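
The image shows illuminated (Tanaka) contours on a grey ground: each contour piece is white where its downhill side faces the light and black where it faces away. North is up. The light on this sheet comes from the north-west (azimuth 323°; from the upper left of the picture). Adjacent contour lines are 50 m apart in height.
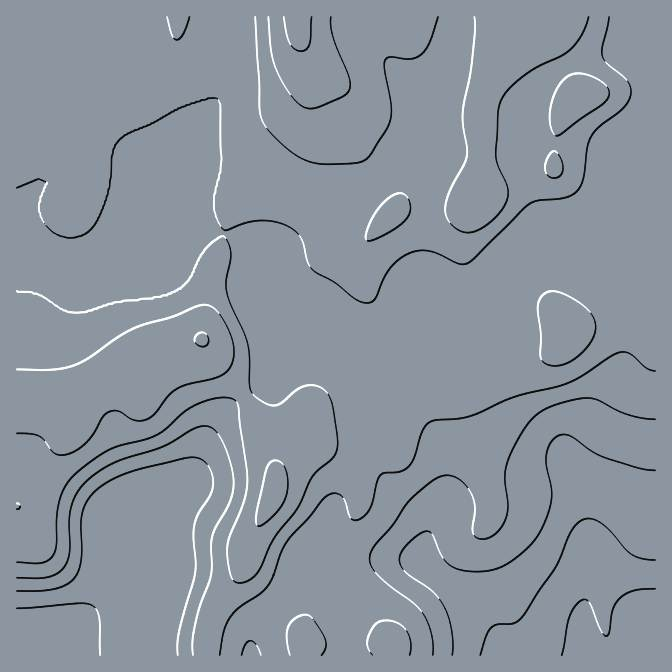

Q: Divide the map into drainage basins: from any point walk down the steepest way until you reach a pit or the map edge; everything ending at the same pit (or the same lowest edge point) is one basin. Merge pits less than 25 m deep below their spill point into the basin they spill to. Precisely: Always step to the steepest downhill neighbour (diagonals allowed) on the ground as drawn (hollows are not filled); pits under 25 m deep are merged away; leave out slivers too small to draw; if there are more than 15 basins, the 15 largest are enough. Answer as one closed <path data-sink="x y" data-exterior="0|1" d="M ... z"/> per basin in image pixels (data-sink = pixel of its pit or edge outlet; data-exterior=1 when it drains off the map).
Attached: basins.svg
<path data-sink="655 655" data-exterior="1" d="M655 16l-638 0-1 489 17-33 38-42 0-12-10-25 1-2 15-3 20-9 50-30 55-10 9 16 22 25 15 22 21 43 5 13 1 11 3-1 3-8 26-27 15 16 15 10 14 14 7 12 1 20-16 33-7 20-2 10 2 30-19 10-11 14-3 8 1 26 351 0z"/><path data-sink="17 655" data-exterior="1" d="M202 339l-55 10-50 30-36 13 10 26 0 12-38 42-17 35 1 149 189-1 0-15 7-26 31-49 9-30 20-37 3-15 0-13-7-25-21-43-15-22-22-25z"/><path data-sink="250 655" data-exterior="1" d="M307 433l-29 32-5 33-20 37-9 30-31 49-7 26 1 16 95 0 1-26 3-8 11-14 19-10-2-4 2-36 7-20 15-28 1-18-8-19-14-14-15-10z"/>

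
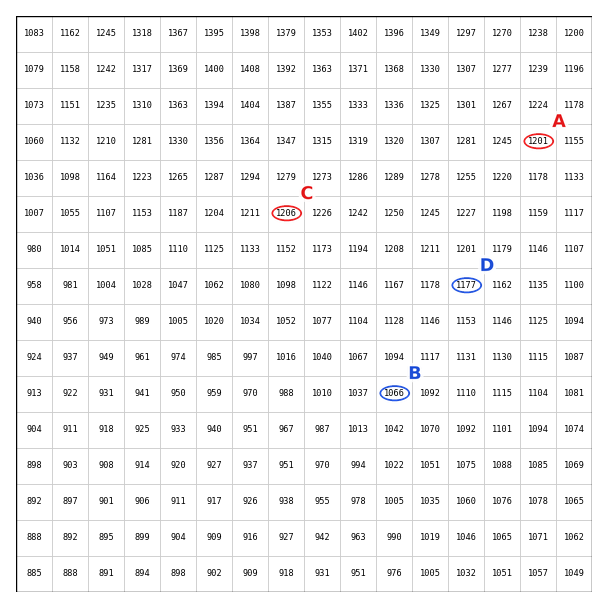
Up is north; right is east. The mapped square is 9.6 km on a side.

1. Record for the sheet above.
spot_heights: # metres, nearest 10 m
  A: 1200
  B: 1070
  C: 1210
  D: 1180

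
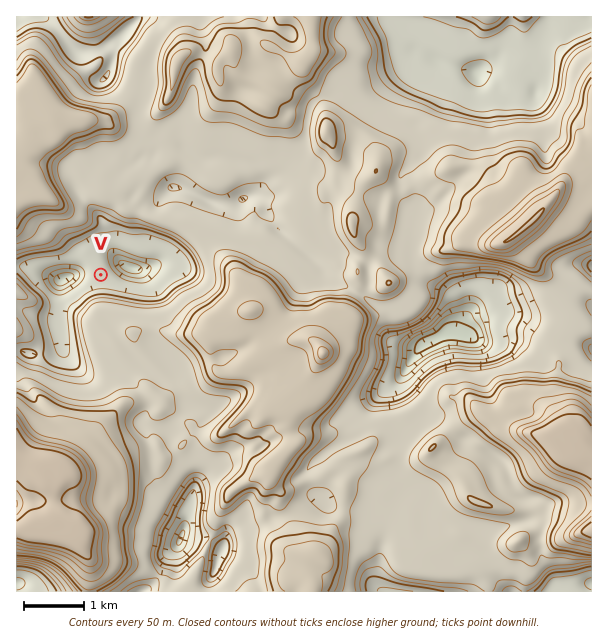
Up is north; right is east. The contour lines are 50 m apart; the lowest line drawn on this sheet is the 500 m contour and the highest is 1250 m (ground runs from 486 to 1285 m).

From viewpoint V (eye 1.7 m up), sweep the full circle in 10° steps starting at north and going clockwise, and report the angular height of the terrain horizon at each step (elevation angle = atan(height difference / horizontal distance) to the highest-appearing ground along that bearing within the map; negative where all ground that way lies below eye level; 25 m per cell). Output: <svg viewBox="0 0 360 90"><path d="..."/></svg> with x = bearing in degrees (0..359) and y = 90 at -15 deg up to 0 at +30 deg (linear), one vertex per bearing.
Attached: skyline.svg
<svg viewBox="0 0 360 90"><path d="M0 42l10 0 10-1 10 1 10 0 10 2 10 1 10 2 10 0 10-7 10 0 10-3 10 0 10 1 10-6 10-5 10-4 10-2 10-1 10 2 10 7 10 11 10 9 10 1 10-3 10-1 10-1 10 9 10 2 10-12 10-7 10-2 10-3 10-1 10 7 10 4"/></svg>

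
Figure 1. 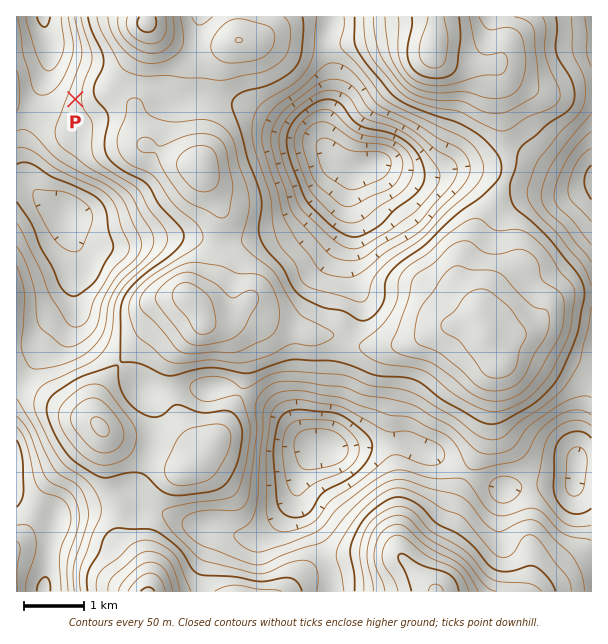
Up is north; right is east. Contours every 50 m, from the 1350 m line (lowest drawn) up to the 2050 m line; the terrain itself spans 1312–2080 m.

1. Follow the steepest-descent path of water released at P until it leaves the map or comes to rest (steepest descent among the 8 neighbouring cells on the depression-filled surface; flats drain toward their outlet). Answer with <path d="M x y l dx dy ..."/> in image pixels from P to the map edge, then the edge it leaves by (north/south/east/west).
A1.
<path d="M75 99l-7 0-18-18 0-40-3-6-3-18"/>
exit: north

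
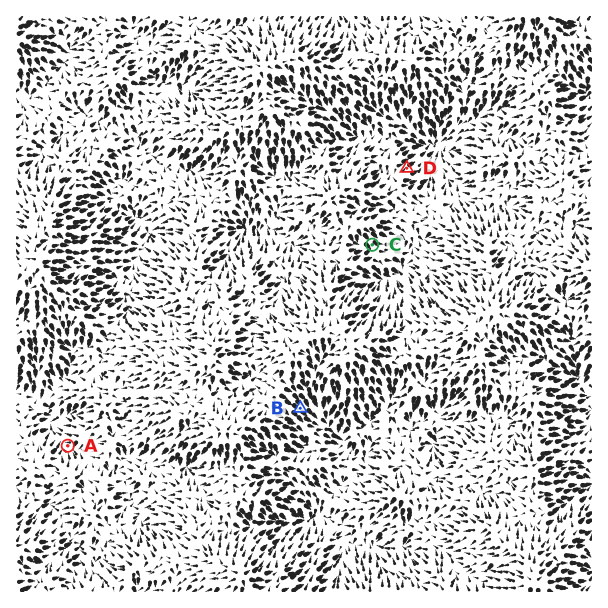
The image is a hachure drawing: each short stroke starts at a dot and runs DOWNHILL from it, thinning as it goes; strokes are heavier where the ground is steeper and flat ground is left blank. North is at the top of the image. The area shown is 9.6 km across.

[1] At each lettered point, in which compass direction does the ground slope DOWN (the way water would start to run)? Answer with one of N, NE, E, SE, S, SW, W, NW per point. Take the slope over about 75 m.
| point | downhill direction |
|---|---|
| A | W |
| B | SE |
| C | SE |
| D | NE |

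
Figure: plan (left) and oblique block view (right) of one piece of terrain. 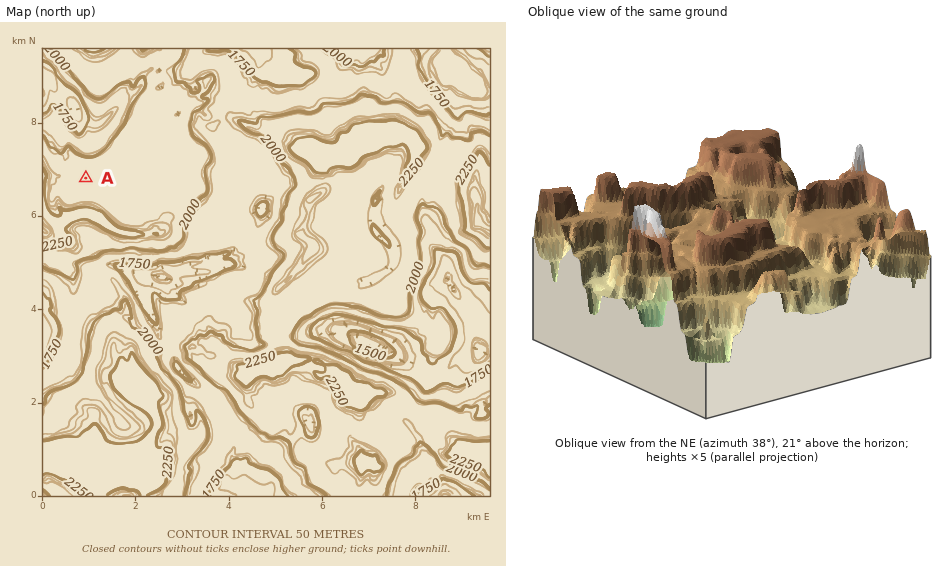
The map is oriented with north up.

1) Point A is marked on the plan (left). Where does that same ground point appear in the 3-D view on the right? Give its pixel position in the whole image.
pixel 859 212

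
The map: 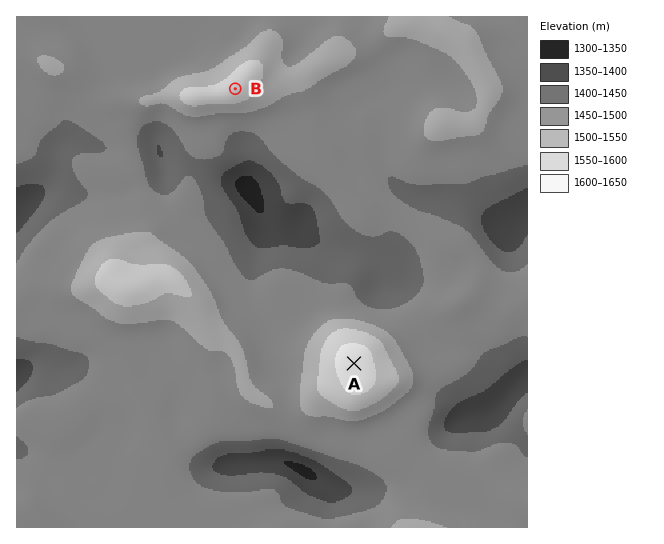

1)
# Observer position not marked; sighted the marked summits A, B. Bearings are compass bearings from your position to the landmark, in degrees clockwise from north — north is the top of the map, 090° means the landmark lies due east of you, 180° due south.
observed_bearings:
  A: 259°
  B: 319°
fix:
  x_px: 457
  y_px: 343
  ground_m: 1460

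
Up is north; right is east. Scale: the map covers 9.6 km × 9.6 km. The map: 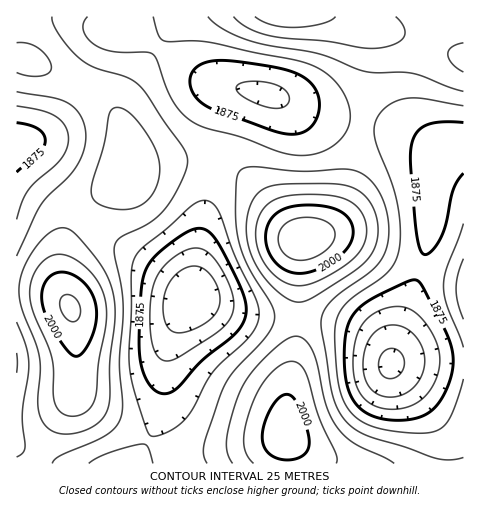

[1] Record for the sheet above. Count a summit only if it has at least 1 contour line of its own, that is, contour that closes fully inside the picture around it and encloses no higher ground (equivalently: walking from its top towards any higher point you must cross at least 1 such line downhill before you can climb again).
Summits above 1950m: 4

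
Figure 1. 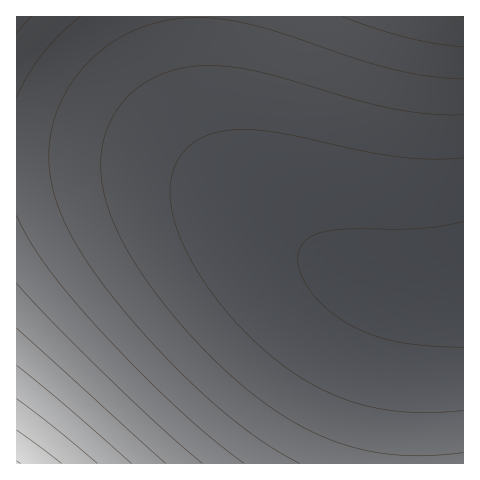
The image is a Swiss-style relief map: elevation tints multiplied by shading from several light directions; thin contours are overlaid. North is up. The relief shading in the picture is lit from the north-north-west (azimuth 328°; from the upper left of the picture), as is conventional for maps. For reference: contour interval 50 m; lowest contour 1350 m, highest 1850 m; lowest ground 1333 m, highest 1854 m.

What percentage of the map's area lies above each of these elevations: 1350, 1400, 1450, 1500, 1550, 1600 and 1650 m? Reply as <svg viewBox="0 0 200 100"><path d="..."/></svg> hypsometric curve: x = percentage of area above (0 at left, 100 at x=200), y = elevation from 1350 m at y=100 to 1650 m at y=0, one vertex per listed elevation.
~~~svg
<svg viewBox="0 0 200 100"><path d="M184 100l-48-17-43-16-38-17-26-17-13-16-6-17"/></svg>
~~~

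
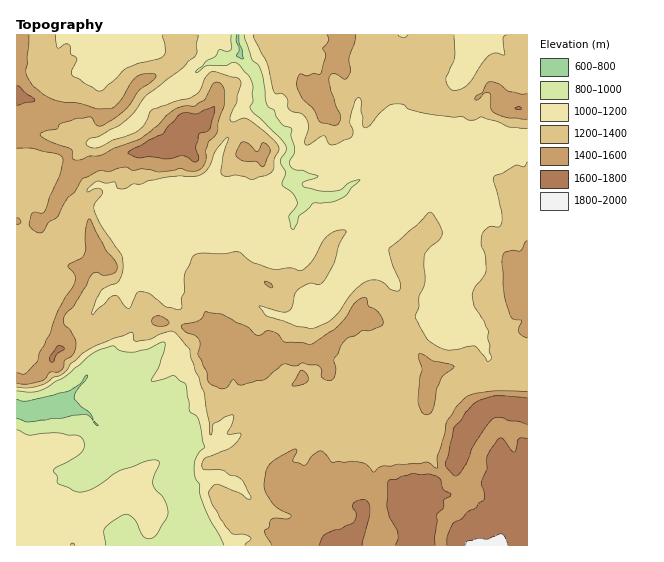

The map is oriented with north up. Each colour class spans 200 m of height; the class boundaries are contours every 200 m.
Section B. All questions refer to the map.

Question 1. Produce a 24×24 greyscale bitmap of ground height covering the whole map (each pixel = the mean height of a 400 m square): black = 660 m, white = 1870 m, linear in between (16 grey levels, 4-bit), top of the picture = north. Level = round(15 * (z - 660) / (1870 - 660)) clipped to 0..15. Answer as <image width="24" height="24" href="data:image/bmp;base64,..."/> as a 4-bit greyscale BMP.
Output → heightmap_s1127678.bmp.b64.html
<image width="24" height="24" href="data:image/bmp;base64,Qk2WAQAAAAAAAHYAAAAoAAAAGAAAABgAAAABAAQAAAAAACABAAATCwAAEwsAABAAAAAAAAAAAAAAABEREQAiIiIAMzMzAERERABVVVUAZmZmAHd3dwCIiIgAmZmZAKqqqgC7u7sAzMzMAN3d3QDu7u4A////AGZ1REREeKvMu9zO7WZmVFRHiJq7zNy83GVFVURHeKqrvNy7zGVERERWeZmqmru7zGVUM0RGiZmZiIjLzDMzMzNGeJmIiIi9uxETRDNYeJiIiImczHUiNERpmZmYiIp4iJtzI0WKq5mYiImYiHqnVlabuqmpiIdmeXiXh5iamHZ5qXZmiXiXd3aId4ZnmHZnineZhlaHiYd2dndmioialVV3dlZ2Z3ZmipiJZVVVVVVmZndmiJmIVVVVVVRVVWdmaJmXZlVVZUREVWZmeJmpmZiGd1RVVVZmZ5mYm8y3mVZlVlVVVamId63JdkaHZmZmZ7qpmHm6ZGiod3eIm7h3eXVpdHqoiIh4mJd2Z4dVRYiZd4h3d5d2Zmd1N3iad3h2dw=="/>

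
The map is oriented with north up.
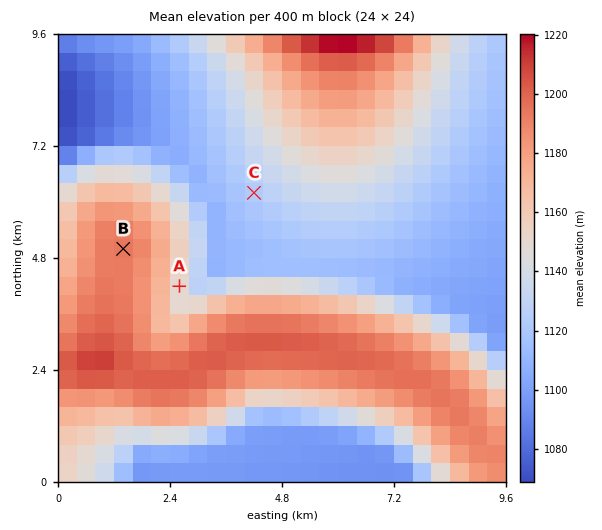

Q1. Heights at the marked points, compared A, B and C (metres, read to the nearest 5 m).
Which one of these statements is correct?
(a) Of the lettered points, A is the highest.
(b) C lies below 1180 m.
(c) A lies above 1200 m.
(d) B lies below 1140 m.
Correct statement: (b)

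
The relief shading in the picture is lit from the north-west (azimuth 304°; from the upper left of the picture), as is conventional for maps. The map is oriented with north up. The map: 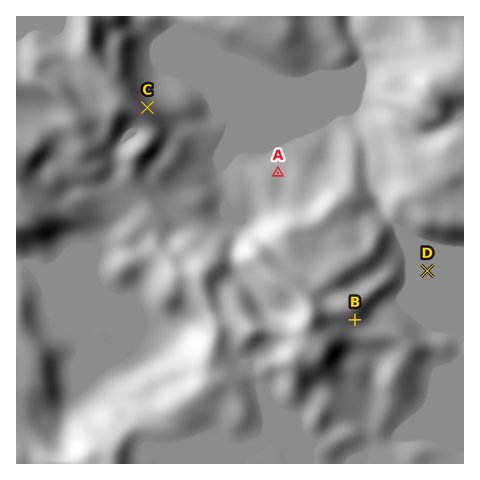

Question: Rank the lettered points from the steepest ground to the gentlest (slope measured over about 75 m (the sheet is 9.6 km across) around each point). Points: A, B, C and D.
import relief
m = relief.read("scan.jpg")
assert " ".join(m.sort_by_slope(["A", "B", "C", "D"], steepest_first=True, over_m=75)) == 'C B A D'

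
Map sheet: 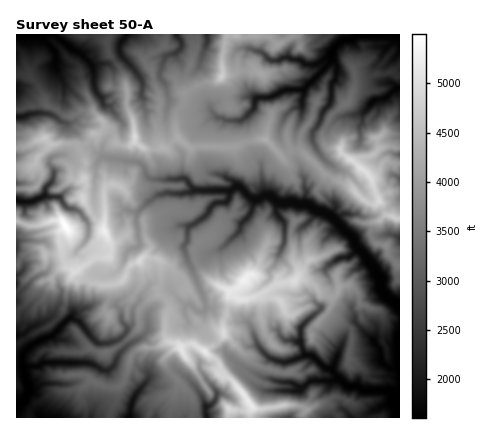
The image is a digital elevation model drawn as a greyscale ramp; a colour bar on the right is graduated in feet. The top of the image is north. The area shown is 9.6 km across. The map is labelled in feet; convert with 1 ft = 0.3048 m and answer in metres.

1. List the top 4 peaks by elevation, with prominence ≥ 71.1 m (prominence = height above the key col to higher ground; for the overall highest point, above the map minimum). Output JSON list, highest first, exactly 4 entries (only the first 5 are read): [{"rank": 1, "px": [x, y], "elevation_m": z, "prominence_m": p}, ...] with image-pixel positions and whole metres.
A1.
[{"rank": 1, "px": [66, 226], "elevation_m": 1676, "prominence_m": 1186}, {"rank": 2, "px": [244, 280], "elevation_m": 1608, "prominence_m": 330}, {"rank": 3, "px": [104, 232], "elevation_m": 1599, "prominence_m": 162}, {"rank": 4, "px": [248, 402], "elevation_m": 1576, "prominence_m": 224}]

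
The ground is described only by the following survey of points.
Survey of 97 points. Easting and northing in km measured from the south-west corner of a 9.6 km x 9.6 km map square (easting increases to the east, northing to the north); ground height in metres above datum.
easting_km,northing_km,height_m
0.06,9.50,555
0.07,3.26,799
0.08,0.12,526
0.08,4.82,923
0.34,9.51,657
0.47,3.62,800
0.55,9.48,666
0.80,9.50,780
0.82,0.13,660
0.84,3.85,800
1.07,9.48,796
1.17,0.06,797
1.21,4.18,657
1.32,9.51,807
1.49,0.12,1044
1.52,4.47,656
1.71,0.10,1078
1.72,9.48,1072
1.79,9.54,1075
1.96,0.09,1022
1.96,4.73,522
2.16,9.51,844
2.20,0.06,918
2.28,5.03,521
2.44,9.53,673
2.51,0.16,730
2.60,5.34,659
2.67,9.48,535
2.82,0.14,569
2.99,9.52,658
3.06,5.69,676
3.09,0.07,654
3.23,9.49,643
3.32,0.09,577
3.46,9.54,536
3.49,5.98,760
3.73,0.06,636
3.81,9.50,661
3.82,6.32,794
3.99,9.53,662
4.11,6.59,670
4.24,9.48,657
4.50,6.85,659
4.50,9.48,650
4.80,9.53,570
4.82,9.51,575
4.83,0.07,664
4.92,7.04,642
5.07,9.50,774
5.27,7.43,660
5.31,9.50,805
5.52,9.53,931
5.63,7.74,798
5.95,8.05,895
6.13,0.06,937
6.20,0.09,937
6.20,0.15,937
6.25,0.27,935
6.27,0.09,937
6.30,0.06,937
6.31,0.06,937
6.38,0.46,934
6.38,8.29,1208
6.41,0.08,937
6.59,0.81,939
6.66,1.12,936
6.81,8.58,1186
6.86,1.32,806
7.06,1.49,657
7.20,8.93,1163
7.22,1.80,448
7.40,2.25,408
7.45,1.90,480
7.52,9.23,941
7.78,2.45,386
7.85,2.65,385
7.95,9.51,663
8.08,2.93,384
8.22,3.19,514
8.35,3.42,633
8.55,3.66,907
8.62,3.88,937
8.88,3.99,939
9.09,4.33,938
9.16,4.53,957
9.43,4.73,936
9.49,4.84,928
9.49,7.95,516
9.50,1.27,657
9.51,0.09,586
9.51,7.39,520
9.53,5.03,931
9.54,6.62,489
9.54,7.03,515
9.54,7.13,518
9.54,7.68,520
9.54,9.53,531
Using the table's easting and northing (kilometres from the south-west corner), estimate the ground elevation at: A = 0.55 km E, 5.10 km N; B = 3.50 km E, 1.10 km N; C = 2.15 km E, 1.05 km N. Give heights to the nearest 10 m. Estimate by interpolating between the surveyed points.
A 800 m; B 510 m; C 800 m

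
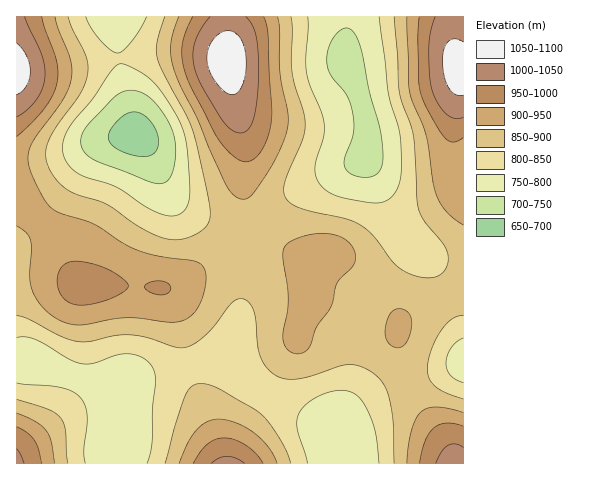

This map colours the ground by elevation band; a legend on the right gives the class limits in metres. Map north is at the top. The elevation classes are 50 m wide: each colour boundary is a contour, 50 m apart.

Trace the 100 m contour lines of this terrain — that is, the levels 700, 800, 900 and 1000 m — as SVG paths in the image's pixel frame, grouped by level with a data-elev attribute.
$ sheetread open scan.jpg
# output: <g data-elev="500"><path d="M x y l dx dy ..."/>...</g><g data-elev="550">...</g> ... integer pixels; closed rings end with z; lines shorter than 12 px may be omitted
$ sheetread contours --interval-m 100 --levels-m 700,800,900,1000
<g data-elev="700"><path d="M143 157l-11-2-12-4-7-5-4-6 0-7 4-7 9-9 8-5 8 0 7 4 7 8 6 10 0 10-2 7-5 4z"/></g><g data-elev="800"><path d="M85 463l-1-14 3-33-2-10-4-8-8-6-11-4-45-5"/><path d="M308 463l-11-35 0-8 2-7 6-8 10-7 13-6 13-2 8 1 7 4 6 5 5 8 8 24 4 31"/><path d="M463 383l-7-4-5-4-4-5-1-7 2-8 3-7 5-6 7-4"/><path d="M17 338l8-1 10 2 34 20 12 5 11 0 24-9 10-1 13 2 9 6 6 8 2 11-4 28 0 35-5 19"/><path d="M165 215l-18-7-31-21-38-13-9-8-5-11-1-12 6-16 24-29 18-27 8-7 6 1 13 6 16 12 19 26 11 23 4 27 2 29-1 13-3 8-6 5-7 2z"/><path d="M147 17l-15 24-8 9-6 3-7-3-10-9-10-13-5-11"/><path d="M379 17l9 75 12 42 1 33-1 15-5 11-9 8-10 2-27-4-15-4-11-7-7-10-1-14 8-26 1-12-2-13-12-26-3-14-1-13 2-31 0-12"/></g><g data-elev="900"><path d="M55 463l-4-22-5-10-11-10-18-8"/><path d="M277 463l-9-16-15-15-17-9-18-4-11 3-11 8-8 12-9 21"/><path d="M463 413l-14-4-12-2-9 1-7 4-5 7-5 12-4 32"/><path d="M296 354l8-2 5-5 8-20 14-21 6-23 14-15 4-5 0-8-2-8-6-6-9-5-15-3-16 2-17 7-6 7-1 10 5 41-5 39 4 10z"/><path d="M393 347l6 1 5-3 4-5 3-9 0-15-4-4-5-3-6 0-4 3-6 13 0 14 3 4z"/><path d="M17 226l9 6 5 9 0 9-1 28 4 16 12 17 17 11 10 3 9 0 31-6 17-1 37 4 11 0 7-2 7-5 9-14 4-13 1-11-2-8-4-6-8-3-38-5-22-7-38-24-40-14-7-7-8-13-10-23-1-8 1-8 7-14 28-40 6-12 2-10-2-18-12-28-3-12"/><path d="M179 17l-6 16-2 13 0 13 4 14 23 46 28 66 8 10 9 4 5-1 4-4 17-23 12-23 6-19 1-17-8-41 0-40-3-14"/><path d="M407 17l2 73 3 12 14 34 9 53 4 12 6 9 8 8 10 7"/></g><g data-elev="1000"><path d="M24 463l-7-14"/><path d="M245 463l-9-5-9-2-9 2-7 5"/><path d="M463 448l-7-4-8 1-6 7-6 11"/><path d="M17 117l10-7 9-10 6-11 3-12 0-10-3-12-17-38"/><path d="M210 17l-9 12-6 14-2 13 2 13 7 18 20 33 9 10 10 3 7-3 5-8 3-16 2-23 0-26-2-19-3-12-7-9"/><path d="M435 17l-4 14-2 15 0 28 3 16 6 13 8 11 8 4 9-1"/></g>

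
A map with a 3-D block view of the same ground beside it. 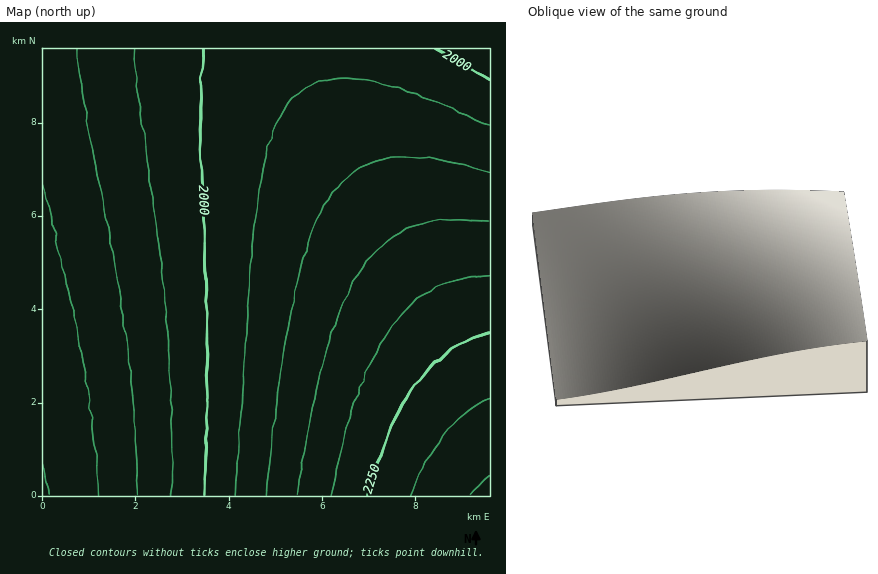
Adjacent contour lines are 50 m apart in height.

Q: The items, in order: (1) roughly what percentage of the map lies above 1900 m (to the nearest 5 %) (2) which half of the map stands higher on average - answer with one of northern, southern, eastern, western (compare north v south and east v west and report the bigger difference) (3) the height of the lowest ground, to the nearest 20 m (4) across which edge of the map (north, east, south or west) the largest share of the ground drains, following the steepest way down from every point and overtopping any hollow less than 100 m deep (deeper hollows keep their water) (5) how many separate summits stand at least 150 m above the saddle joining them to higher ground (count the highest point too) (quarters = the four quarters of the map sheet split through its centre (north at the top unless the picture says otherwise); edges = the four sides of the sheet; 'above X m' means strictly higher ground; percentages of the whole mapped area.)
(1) Roughly 85 % of the ground is higher than 1900 m.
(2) On average the eastern half of the map is the higher ground.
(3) The lowest ground is at about 1800 m.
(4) Drainage is mainly to the west: more ground falls towards that edge than towards any other.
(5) There is 1 summit with 150 m or more of prominence.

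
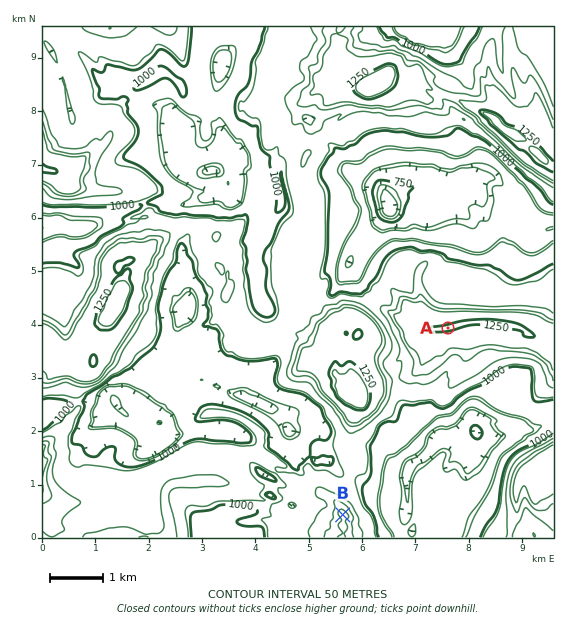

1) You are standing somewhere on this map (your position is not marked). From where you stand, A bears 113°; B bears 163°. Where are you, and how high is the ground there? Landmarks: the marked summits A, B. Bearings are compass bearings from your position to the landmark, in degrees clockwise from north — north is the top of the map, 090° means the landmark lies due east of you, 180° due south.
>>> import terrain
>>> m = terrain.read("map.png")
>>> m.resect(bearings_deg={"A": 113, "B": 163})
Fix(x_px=261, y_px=249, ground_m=990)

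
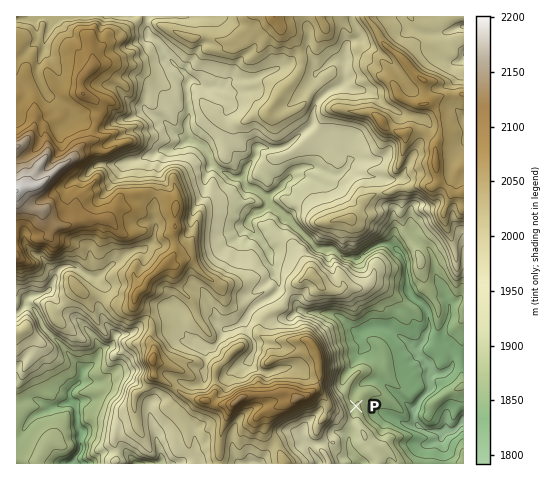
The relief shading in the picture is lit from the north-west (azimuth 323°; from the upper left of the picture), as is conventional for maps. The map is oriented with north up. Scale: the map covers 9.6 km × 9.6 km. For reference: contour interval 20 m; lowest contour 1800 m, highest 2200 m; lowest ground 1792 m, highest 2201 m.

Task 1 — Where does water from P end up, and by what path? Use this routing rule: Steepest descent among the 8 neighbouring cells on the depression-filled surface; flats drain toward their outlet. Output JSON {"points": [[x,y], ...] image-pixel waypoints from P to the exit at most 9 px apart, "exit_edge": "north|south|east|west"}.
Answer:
{"points": [[356, 406], [354, 397], [358, 388], [368, 381], [377, 379], [386, 386], [396, 393], [405, 403], [414, 411], [416, 420], [424, 430], [433, 431], [442, 430], [452, 430], [461, 424], [463, 424]], "exit_edge": "east"}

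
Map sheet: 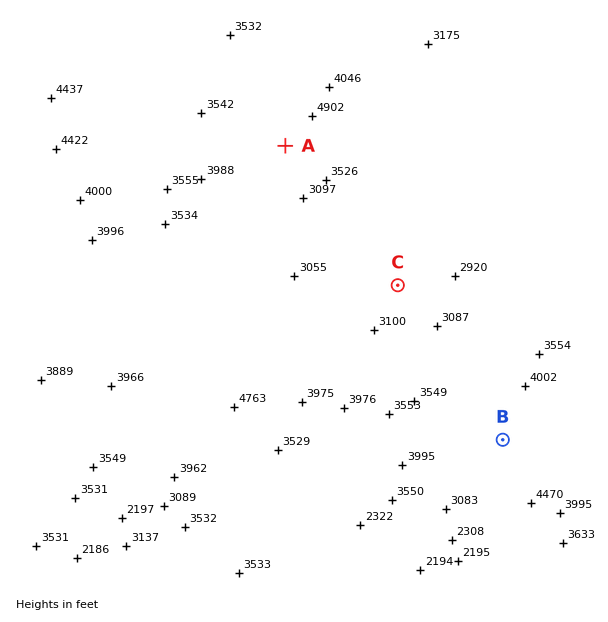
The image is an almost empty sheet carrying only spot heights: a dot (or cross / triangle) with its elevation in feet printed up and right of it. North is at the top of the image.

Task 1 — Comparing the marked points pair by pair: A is above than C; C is below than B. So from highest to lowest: A B C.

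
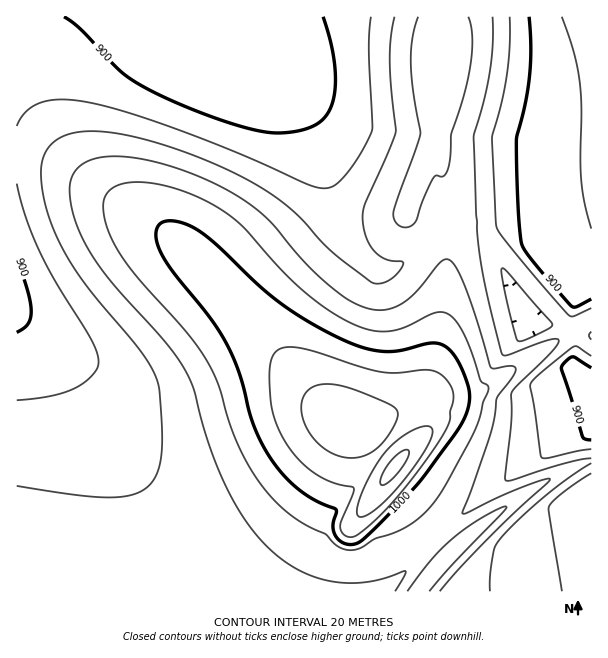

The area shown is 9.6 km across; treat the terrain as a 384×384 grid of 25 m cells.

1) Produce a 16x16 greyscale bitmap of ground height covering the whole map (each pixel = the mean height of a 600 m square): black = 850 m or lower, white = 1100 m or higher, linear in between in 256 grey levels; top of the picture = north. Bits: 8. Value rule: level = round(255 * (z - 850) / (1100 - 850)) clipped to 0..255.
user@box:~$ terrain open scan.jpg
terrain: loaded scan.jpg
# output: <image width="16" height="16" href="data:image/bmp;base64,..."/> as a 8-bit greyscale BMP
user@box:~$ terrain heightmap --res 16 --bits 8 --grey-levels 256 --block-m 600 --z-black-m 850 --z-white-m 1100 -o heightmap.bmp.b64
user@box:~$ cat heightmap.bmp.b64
<image width="16" height="16" href="data:image/bmp;base64,Qk02BQAAAAAAADYEAAAoAAAAEAAAABAAAAABAAgAAAAAAAABAAATCwAAEwsAAAABAAAAAAAAAAAAAAEBAQACAgIAAwMDAAQEBAAFBQUABgYGAAcHBwAICAgACQkJAAoKCgALCwsADAwMAA0NDQAODg4ADw8PABAQEAAREREAEhISABMTEwAUFBQAFRUVABYWFgAXFxcAGBgYABkZGQAaGhoAGxsbABwcHAAdHR0AHh4eAB8fHwAgICAAISEhACIiIgAjIyMAJCQkACUlJQAmJiYAJycnACgoKAApKSkAKioqACsrKwAsLCwALS0tAC4uLgAvLy8AMDAwADExMQAyMjIAMzMzADQ0NAA1NTUANjY2ADc3NwA4ODgAOTk5ADo6OgA7OzsAPDw8AD09PQA+Pj4APz8/AEBAQABBQUEAQkJCAENDQwBEREQARUVFAEZGRgBHR0cASEhIAElJSQBKSkoAS0tLAExMTABNTU0ATk5OAE9PTwBQUFAAUVFRAFJSUgBTU1MAVFRUAFVVVQBWVlYAV1dXAFhYWABZWVkAWlpaAFtbWwBcXFwAXV1dAF5eXgBfX18AYGBgAGFhYQBiYmIAY2NjAGRkZABlZWUAZmZmAGdnZwBoaGgAaWlpAGpqagBra2sAbGxsAG1tbQBubm4Ab29vAHBwcABxcXEAcnJyAHNzcwB0dHQAdXV1AHZ2dgB3d3cAeHh4AHl5eQB6enoAe3t7AHx8fAB9fX0Afn5+AH9/fwCAgIAAgYGBAIKCggCDg4MAhISEAIWFhQCGhoYAh4eHAIiIiACJiYkAioqKAIuLiwCMjIwAjY2NAI6OjgCPj48AkJCQAJGRkQCSkpIAk5OTAJSUlACVlZUAlpaWAJeXlwCYmJgAmZmZAJqamgCbm5sAnJycAJ2dnQCenp4An5+fAKCgoAChoaEAoqKiAKOjowCkpKQApaWlAKampgCnp6cAqKioAKmpqQCqqqoAq6urAKysrACtra0Arq6uAK+vrwCwsLAAsbGxALKysgCzs7MAtLS0ALW1tQC2trYAt7e3ALi4uAC5ubkAurq6ALu7uwC8vLwAvb29AL6+vgC/v78AwMDAAMHBwQDCwsIAw8PDAMTExADFxcUAxsbGAMfHxwDIyMgAycnJAMrKygDLy8sAzMzMAM3NzQDOzs4Az8/PANDQ0ADR0dEA0tLSANPT0wDU1NQA1dXVANbW1gDX19cA2NjYANnZ2QDa2toA29vbANzc3ADd3d0A3t7eAN/f3wDg4OAA4eHhAOLi4gDj4+MA5OTkAOXl5QDm5uYA5+fnAOjo6ADp6ekA6urqAOvr6wDs7OwA7e3tAO7u7gDv7+8A8PDwAPHx8QDy8vIA8/PzAPT09AD19fUA9vb2APf39wD4+PgA+fn5APr6+gD7+/sA/Pz8AP39/QD+/v4A////AGtpaGdnZ2pucnNzhmlZT0BlY2JiY2dueIWcgnuEY00/Xl1dXWFpeIqbu6yHdHVeP1dXV1lhb4agtb7QonxgV1VPUFFXYneUssfKxLyPZUc3RkhNVWZ/nbfFwry4m25FMTxCS1txi6OwsKWgo41nWj41Q1ZthZmjoZKBfol8U0VOOFBqgpafm4x2ZGN0bk1GKENhfJGcmox2YFphamZNLiJPbYWTlIp3YlNZbm1jQiohVm59gHlrWUpET2hxY0ApIFNgZF9URzw3OUNec2Q/KSBHS0c/Ni4rLDE/XXRrRywgPjw2LyglJSgvP2B2cE4vIDg1MColIyUqMUBedXFRLh0="/>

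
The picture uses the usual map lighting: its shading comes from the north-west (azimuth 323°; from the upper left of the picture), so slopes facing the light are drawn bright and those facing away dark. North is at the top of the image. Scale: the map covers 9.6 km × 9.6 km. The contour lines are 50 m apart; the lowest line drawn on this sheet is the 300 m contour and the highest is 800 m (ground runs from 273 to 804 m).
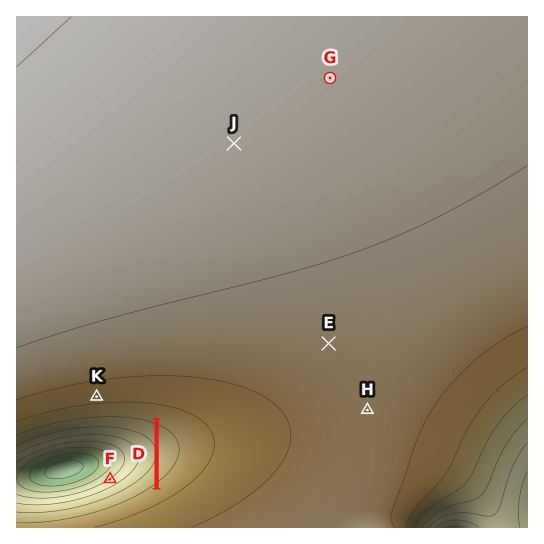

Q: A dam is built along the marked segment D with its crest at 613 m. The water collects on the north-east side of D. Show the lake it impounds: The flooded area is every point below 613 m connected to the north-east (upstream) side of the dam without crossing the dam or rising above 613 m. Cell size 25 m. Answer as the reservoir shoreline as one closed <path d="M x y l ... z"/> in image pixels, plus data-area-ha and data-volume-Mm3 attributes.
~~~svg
<path d="M161 420l-2 1 0 66 21-20 7-14 0-10-3-6-10-10-13-7z" data-area-ha="45" data-volume-Mm3="9.18"/>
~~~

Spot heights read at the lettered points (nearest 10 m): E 730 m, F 450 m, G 770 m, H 720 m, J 770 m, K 670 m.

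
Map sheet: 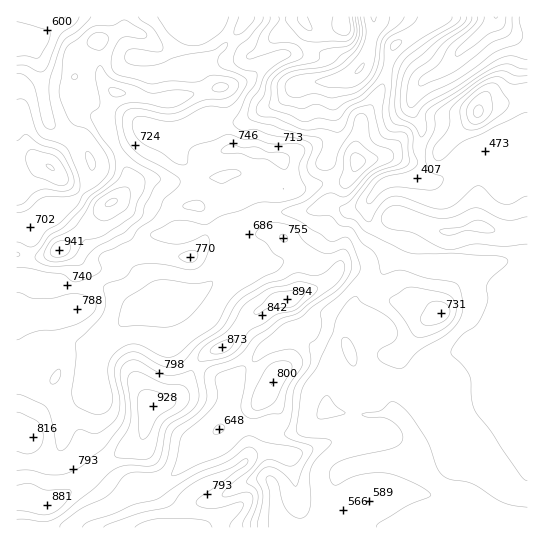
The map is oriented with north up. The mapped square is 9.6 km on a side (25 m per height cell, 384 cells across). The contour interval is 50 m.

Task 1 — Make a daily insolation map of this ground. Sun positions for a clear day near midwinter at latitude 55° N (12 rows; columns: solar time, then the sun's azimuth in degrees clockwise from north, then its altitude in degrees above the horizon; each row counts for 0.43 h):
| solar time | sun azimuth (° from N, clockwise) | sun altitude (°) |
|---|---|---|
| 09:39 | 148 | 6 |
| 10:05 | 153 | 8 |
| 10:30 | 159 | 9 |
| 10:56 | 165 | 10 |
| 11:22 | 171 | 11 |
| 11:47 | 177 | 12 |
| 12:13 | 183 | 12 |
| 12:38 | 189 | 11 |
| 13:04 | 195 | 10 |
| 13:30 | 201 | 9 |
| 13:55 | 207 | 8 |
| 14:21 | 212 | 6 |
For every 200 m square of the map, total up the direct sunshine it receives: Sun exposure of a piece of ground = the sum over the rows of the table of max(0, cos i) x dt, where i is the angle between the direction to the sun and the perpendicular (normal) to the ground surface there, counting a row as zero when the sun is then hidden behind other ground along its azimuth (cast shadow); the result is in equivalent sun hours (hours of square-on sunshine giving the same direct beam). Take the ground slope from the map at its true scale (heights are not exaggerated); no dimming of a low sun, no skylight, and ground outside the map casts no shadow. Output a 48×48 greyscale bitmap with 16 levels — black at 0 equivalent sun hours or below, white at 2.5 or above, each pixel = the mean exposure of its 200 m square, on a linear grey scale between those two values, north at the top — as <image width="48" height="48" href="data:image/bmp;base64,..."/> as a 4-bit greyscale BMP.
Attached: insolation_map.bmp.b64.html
<image width="48" height="48" href="data:image/bmp;base64,Qk32BAAAAAAAAHYAAAAoAAAAMAAAADAAAAABAAQAAAAAAIAEAAATCwAAEwsAABAAAAAAAAAAAAAAABEREQAiIiIAMzMzAERERABVVVUAZmZmAHd3dwCIiIgAmZmZAKqqqgC7u7sAzMzMAN3d3QDu7u4A////AJvLlSEBERERIkZ3ZVZ2VVVmZVVVVVVVVdy923IAAAABAAJqlmiXZUV4h2VVVVVVZmU0i7liAAATVBADdmd1VURWZ2ZlVVVmZiIRJqqGMQABSKUAFFZVRUMiNEVVVVZmVQAAAUiYd2MAAUq1NYhlVUQzM0RVZmZlVBEQERSc3/xQAAFtzNyXZVVURVVVZmVVRHdTIzJK7sljAAACe6maqHZlVVVVZVVURHd1MzETZ4dkIAAAEhATaYh3ZlVVVVVERVVUMyERJXd3UxAAAAAAAkVVVVVlVUREVVQ0QyERJXm8p1MzRGUQESI0RFVlVURFVTIkQhESRWvv64Z63ZdURERVVVZlVVVVVREkQyIkZVaJqpdljJZlRVZmVWZmVVVVVSJGZERGZCETRVVUNpdmVWZ2ZnZVVVVVVURWdURnUgAAJEVUI4qoZWd2d3ZERVVVVUQ0ZURVIAAAJoh1IjjLhndmiHVEREVVVVQzRVQxAAAAKv/HIAFXh3ZXd3dlRERFVXZTNFQgAAAAA53rUQAUd2VERGmXZUREVXiHZ3UxAAAAAAFqpyAlh1RDM1rMlmVVVXiJqpdSEAEREAAY3bdmdkNERXnO2XZVVVZWialjIiIiIQAWrO/XVmVWiZZqynZlVURERXdlVUQzMhASSO/9mHeKqWQzRlVlVUMyEQJGZlVEMyEAAkWf/qdmVDMQA1VVVTMzRURph2VVQzIQAAACfdpjIiAAA1VVVVaJibqZmHeIl0MxAAAAA6qGMhAAEld3Zrzv+3VVabzN6mRDEAABETVVQRESIjRXdmR9+5iIeJhlV2VEQyIiEAIjMhESIiIjVQABJZ3blRAAA2VVZogxEAIhESNomYiZmAAQAmnNt1QyE1VDVkIhEQEQN5qoiKuoeFMQAWirzcqImXdjEAABEQABi5cxATMQAccxACirqHiauprKYhEhAAARIRAAAAAAAbllMAFHeIZjMzR5vO7bdZhBAAAAAAAREmrP9wAAOImWITMiRniJvM2jAAAAEiMzM0i9pBAAI1ZUREQzREQxJGvqQAATM0RERGiWIREAEAABR3Zmd3ZCADjv/8dpZERERFUgESMzAAASWJqqqGWIQ0RGmnRplkRFVCAAAjWVAAEzISRTIQA1ZCAAAkM0eGVFVSAAE1mkESMzIAAAAAAAEhARADQRSLp2VTEAN5lEQ0VmUyAAAAAAABJDAAEzNt/ahjICV3Q1eL3cp2dAAAAAAAIjIABEVpzcuTMkZDNq7/3e7dylAAAAAAADUQAAEiJWeTNGUzWJljIke+7KgQAAAAABZRAAAAAzNTM1REYwAAAAASRYlQAAAAAANkEAAAABAAATVVQQAAAAEQAATLZVVBAAJnQgAAAAAAASV2MgABESRBAABu/8uXIAOJhiAAAAAAAiNoh0NFUxACVEICRVeMohWsuFEAAAACIiEUd5q5QQAAOJcgBL3v9yI4zJYgAAAXdjAAAUdCEiEAFaqDSZeLhSAAW9uDAAA4iEEAABEAI0QyM2mHd0NFQyIAJYqUEAFA=="/>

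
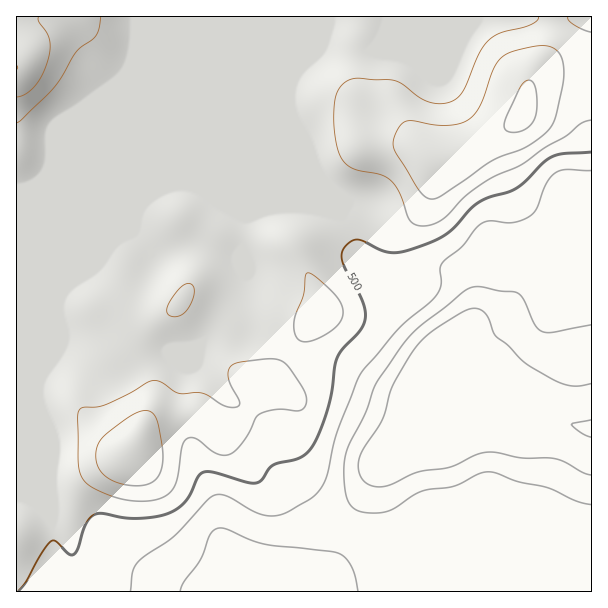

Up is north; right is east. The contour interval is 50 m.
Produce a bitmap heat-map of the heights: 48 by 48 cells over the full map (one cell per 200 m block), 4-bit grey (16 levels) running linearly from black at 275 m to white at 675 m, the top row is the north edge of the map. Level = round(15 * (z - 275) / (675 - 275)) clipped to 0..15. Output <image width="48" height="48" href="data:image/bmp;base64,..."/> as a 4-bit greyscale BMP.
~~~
<image width="48" height="48" href="data:image/bmp;base64,Qk32BAAAAAAAAHYAAAAoAAAAMAAAADAAAAABAAQAAAAAAIAEAAATCwAAEwsAABAAAAAAAAAAAAAAABEREQAiIiIAMzMzAERERABVVVUAZmZmAHd3dwCIiIgAmZmZAKqqqgC7u7sAzMzMAN3d3QDu7u4A////AIiIiIh3ZlVEREREREREVVVVZmZVVVVVVZiIiIh3ZmVUREREREREVVVVZmZlVVVVVZmIiIh3ZmVVRERERERFVVVVZmZmZVVVVZmIiIiHd2ZVRERFVVVVVVVVVmZmZVVVVZmYmIiId3ZlVFVVVVVVVVVWVVZmZVVVVZmZmYiIiHdlVVVmZmZVVVVWZlZmZVVVVZmJmYiZmYh2VWZ3ZmZVVVVWZmZmZmZVVZiJmZmqqqmHZnd3d2ZVRERVVVZmZmVVVYiJmqu8y7qYd4iId3ZlQzNEVVVmVVVURIiJmrzd3LqYiJmIiHdkMiIzRERVVUREM4iJm83d3cqZmZmYiIdkMhIiIzNERDMzMoiJm83e7cuqqqmZmYhlMhEREiIzMyMyIoiJm83e7cuqu7qZmZh1QyERERIiIiIiEYiJq7zd3cu7vLqpmZh2UyIREREREREREYiJqrvM3Mu7u7qqqql2VDIREREREREREYiZqqq7zLu7uqu7qqmHZTIRERERERERIoiZqqqqu7qqqqu7u6mHZUIREREREREiIoiZmqqqqqqqqru7uqmHZUMhERIhESIzM4iJmZqqqqmZqru7qqmIdlQhESIiIiMzM4iImZmqqpmZqqqqqqmYd2UyESIiIzNEQ4iImZmqqpmZqqqqqqqYh3ZDISIjM0RERIiImZmqqqqpmZmqqrqpiHdUMiIjM0RVRIiImZmaqqqqmZmqqru6mIdlQyIjNEVVVYiImZmZqqqqmZmaqru6mIh3ZUMzRFVmVYiImZmZmqqqmZmZqruqmIiHdlRERFVmZYiIiZmZmaqqmZmZqqqpiIiHdmVVVVZmZYiIiJmZmZqqmZmZqqqZiIiHd2ZWVVZmVYiIiImZmZmZmZmZqqmYiIiHd2ZmZVZmVYiIiIiZmZmZmZmaqqmYiImIh3ZmZmZmVYiIiIiImZmZmZmaqpmYiZmZmIdmZmZmVYiIiIiImZmZmZmZmZmZmZmqqpd2ZmZmVYiIiIiIiZmZmYiJmZiImZqru6h3d3ZmVYiIiIiIiZmZiIiIiIiImZq8zLqYiHdmVYiIiIiIiImYiIiIiIiJmZq83cupmIdmVZmIiIiIiIiIiIiIiIiZqqvN3dy6qZh2ZpmYiIiIiIiIiIiIiImau7zN3u3cu6mHd6mYiIiIiIiIiIiIiImrvMzd3u7dzLqYiKmYiIiIiIiIiIiIiJmrzMzd3d3e3dy6mamYiIiIiIiIiIiIiJmru8zN3d3e7u3LqqqZiIiIiIiIiIiIiZqru7zMzMzd7u7curqpmIiIiIiIiIiIiZqru7u7u7vN7u7cu8yqmZiIiIiIiIiIiZqru7u6qqvN3u7cy926qZmIiIiIiIiIiZmqqqqqmaq83u7czO3LqZmYiIiIiIiIiJmaqqqpmZq83e7czO3LqqmYiIiIiIiIiImZqZmZmZqrzd3cy93MuqqZiIiIiIiIiIiZmZmZmZqrvMzMu93Mu6qZiIiIiIiIiIiZmpmZmZmqq7u7uszMy7qZiIiIiIiIiIiZmpmZmZmaqqq6qg=="/>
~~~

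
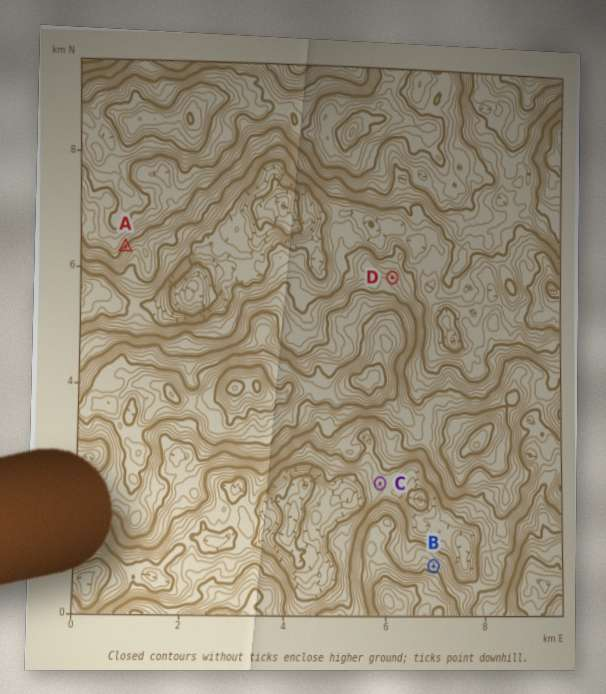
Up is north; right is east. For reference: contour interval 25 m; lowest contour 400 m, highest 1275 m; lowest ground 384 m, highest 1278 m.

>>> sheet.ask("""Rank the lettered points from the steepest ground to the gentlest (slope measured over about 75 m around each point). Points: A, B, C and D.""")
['A', 'B', 'D', 'C']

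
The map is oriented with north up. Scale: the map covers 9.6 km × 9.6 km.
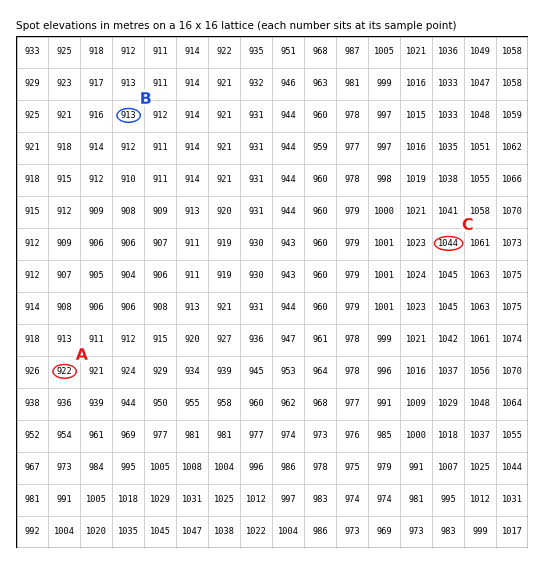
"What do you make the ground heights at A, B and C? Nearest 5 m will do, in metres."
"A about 920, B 915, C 1045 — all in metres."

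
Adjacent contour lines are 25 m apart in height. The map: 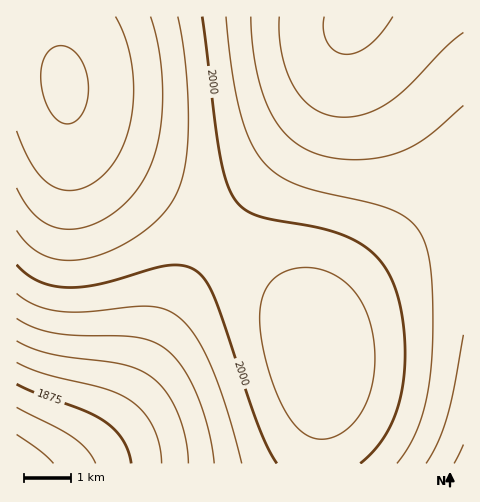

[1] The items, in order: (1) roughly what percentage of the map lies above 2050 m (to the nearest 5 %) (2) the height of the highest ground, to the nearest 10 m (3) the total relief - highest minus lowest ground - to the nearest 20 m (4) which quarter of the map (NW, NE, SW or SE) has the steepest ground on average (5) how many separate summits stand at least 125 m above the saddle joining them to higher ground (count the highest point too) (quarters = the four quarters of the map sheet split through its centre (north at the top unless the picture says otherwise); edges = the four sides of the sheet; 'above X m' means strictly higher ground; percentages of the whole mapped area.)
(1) Ground above 2050 m makes up about 15 % of the sheet.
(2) The highest ground is at about 2100 m.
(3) The total relief is about 300 m.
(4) The steepest ground, on average, is in the south-west quarter.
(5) There is 1 summit with 125 m or more of prominence.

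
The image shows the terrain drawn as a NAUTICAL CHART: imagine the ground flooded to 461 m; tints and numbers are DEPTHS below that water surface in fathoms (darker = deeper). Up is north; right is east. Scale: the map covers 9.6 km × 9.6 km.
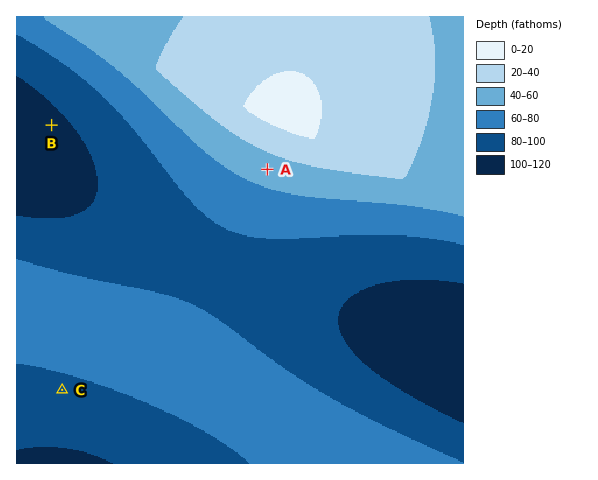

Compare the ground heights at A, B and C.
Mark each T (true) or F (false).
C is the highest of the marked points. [F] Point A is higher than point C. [T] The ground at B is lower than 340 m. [T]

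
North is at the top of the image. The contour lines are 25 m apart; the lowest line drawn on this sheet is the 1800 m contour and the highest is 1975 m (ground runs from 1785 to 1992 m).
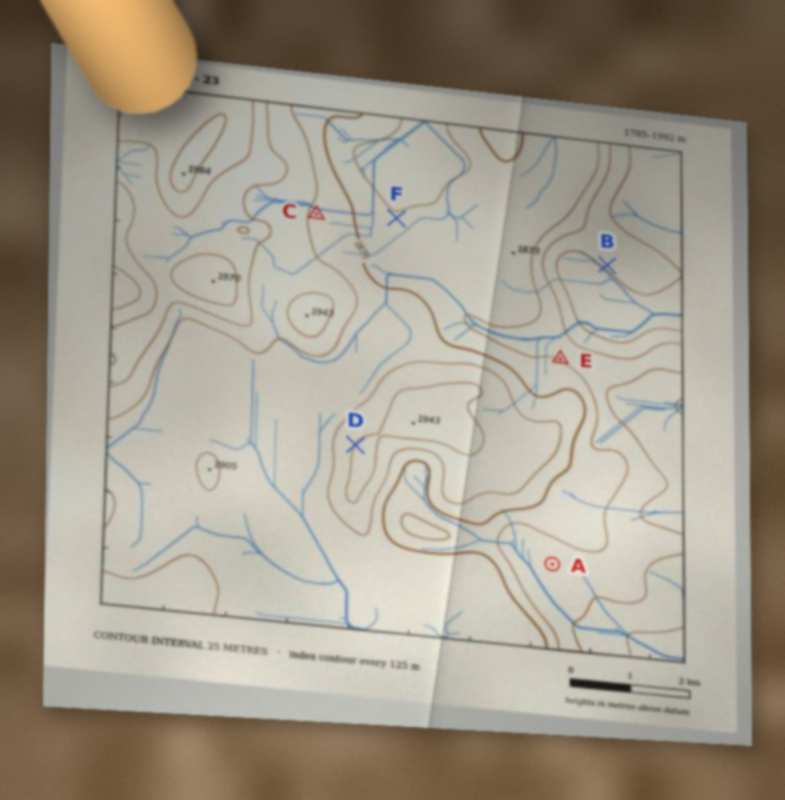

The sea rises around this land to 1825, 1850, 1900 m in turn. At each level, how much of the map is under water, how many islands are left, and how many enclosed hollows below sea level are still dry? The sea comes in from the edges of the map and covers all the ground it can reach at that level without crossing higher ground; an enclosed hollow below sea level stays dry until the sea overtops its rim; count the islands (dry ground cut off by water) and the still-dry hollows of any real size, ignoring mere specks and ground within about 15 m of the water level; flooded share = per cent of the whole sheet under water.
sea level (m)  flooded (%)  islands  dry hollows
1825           13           0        0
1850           24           0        0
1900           72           1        0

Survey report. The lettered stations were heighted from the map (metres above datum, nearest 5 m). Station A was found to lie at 1840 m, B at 1805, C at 1895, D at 1925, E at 1850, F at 1850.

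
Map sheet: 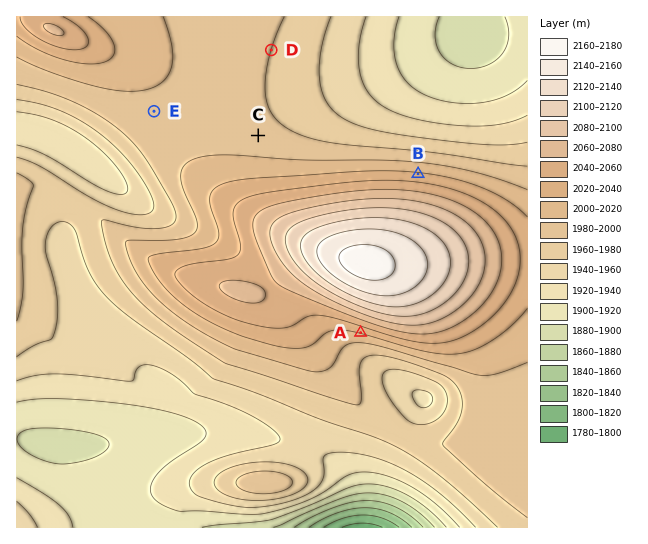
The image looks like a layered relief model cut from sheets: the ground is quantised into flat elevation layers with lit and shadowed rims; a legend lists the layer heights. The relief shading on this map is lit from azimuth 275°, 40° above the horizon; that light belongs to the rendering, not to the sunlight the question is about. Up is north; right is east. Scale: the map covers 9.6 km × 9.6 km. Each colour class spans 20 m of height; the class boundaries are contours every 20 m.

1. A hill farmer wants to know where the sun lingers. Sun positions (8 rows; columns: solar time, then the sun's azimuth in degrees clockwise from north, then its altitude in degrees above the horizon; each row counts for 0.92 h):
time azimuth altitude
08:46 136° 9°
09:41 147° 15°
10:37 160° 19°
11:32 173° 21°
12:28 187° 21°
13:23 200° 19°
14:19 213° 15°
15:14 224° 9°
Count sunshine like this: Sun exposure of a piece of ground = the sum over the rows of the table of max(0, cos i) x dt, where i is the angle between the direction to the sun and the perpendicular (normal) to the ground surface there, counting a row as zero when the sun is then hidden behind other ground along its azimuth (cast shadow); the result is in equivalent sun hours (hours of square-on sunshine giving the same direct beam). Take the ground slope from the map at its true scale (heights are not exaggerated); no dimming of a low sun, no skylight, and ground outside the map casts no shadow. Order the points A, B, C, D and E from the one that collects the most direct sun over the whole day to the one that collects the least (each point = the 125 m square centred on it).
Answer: A > E ≈ D ≈ C > B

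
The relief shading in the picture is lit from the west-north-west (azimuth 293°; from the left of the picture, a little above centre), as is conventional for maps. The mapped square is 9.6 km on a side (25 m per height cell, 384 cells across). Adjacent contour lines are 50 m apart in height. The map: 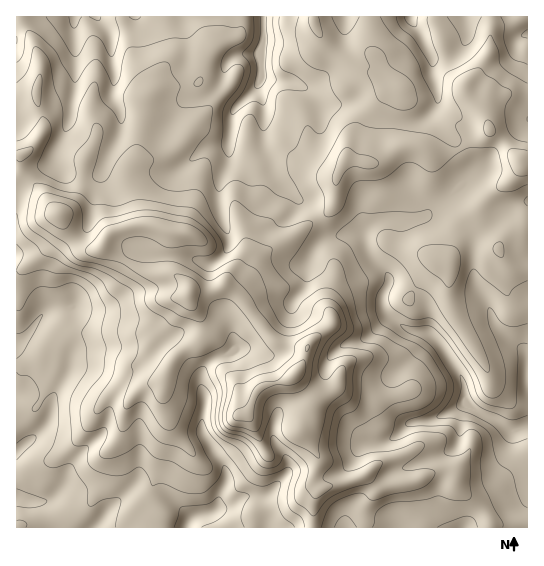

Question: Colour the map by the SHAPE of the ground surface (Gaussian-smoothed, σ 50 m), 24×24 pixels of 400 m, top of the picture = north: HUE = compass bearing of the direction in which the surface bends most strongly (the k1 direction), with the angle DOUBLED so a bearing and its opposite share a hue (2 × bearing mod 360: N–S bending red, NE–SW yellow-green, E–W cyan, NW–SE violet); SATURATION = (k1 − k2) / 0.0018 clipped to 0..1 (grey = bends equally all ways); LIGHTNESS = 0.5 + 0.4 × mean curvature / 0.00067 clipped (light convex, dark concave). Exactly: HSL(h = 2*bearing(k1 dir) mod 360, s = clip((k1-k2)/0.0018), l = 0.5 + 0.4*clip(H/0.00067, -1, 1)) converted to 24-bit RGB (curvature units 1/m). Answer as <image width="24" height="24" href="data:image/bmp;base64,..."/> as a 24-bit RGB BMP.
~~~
<image width="24" height="24" href="data:image/bmp;base64,Qk32BgAAAAAAADYAAAAoAAAAGAAAABgAAAABABgAAAAAAMAGAAATCwAAEwsAAAAAAAAAAAAAsZrSnmi/roGvT7KePYuEoH+CnqeIyjp7CkwHjokfu3SkkXG1nDqBst04eKMvQVZpv7NqYV0+e3xclXJumV+RQKNzjNKpbGOyb1wnUoA7hnNbsGpvRI5mTJ1Rsp1xmDlww5+qGWp7rrEsbHocJSir7dnZ8qLTH36GkMwph1fUS7tbQYdsv6mFeNK3iGCKaWR3q4y6pn2DPlJqrGxek6FrQ3dymXRVgWVuxMaEDSa1o0hh5JFuADMj6LctieIrMV7/8c3+JZqPTF3dqH7iptraXJtzVVV7imyLO5Vzunm0w0+xLr3O2qu8Qk58pXptX5uJtvfLMwAoZmwo3//MUABlZORpseupJjJPMJIizFTw54rlRa06IYp85qeXN3OOgW26PYpTMW1ar2CK19k7zcMcUz6hsG6IpuCbIQAz/zrEYOi1c/+DFC3z0uG/tr5wNC1JhH5TKp0gB3gH1mvrXDfs7fPYmRODLjoProuxL0iIZ3yb5cnNIy671jRxjsFiucOMAhNQPHzc9tvV2VNNFUU9vK9/12tsOox7SH+byFB6zykpLZEABTIDMwEApnoGl+LOeYhll1qVQI+GdZWfz2PK23jakarXt7+TGwYxFndMkPKE/s3zslnuFdIznUnWzOu9M1SGWFajxLLLzcXWKhzRiQ653PHaNnWckHWXlpeDQ3R0UmpLpIxeebBgsV113ZCPFhFZPf+kn2pMeoY3ti3U/9bMAiMx+9DbSUihRIeEaLFxrdCjMwAwkPGBo86dUSqGWXyJo4WQamGNW2J7Y4VOrJJWSZlVyz5i367YObZzKT4al3M3FPTu/8zPpgONCzMAWTTshYzShavRYAEtlQeV0vfUi2N+aidRN6ZJYZ+VfIaqZVCZjYSlnnZrj1hEb1EodtMhjlmaX0SHu/XJKF1eX1on/8zZttvzMZySOw4HPxgAHQZNuPHDjrJ4byBfpJR7waiANGE1WWs6VTc+j51DbUmL14/dq6zhpuSuUTBYetejm7hoTyZGL3mS4/bVyDJzgEBCSQqoy+LmRjqhrdmNeUl4hDyRjriWt4ltkVZsRyQhPVUonI87OpIyL+Zha9+ppLnu2rf5bY+7om+RiKLGI1J0x51FqGhXvnu4DypNumVDd5BZ0NqWNyBWg6t1oZBi3mp7mkaUzmPjqartjvDoetXVPaVAtrsSLhgFAE8Qz3SFqn5tdk04Kk9Bg7J4sJGFbStWdkOaeJWyor/F1cW2NieBoLiQc6ijoFZEjWlPVfCIMmji45zAdlBJkkRMnZPq0PX7ABfwvqkzcmaZxo7RuW69NXUqim9ETjmMj7y3W6abnY53rGljRkGDt7eIqXaMRDrQ3t7t1u7gDFBlVtOuv6n1xd33ZYjL0H9EJwYtqNWWd2uSTpBxw16u3WypSpV3WIV7doFWb35gZHRYl2t1pn2MVotoka+IIXl5zfbW1WOhejWQaVNHbpI5cXw8Z1VJw5hqHyVzvsWJhGNiflNSXTlCxZpXsbpYUW91d5p/e2aHfo1dVX1nnGufzUhydYomXuZqYmchWCkhlppGb1+GpaZveXxTRmtNuJp8MGR1o15WkIRthlqFW26goZfP1VWHZ2e5T6lUR0lesrCAUXNaR3BRfTyN6qiz+cPOHmJiY3mjyaKWOnB+tp6ah3qntGeUQ4s8OX2arUtiXFqZd5KXa4+HQWCC5by7ipK5zHjOanLDo8fNmW+1n097G2Nh1/Tlh0c4856uJkdpx6aHPXWVsIdceXdbkmiUuY6fNrWiNz/XPlGamn14kZ98OFNqyb97dmleX45hXaRdm1WAjmeAoky5t+/MN1cthWxGu9VoHCVnyNqobSyWs5pnlJ2CWoB9pYl33o1LAX9mgh2xuJ5+i6+SQUd1l55PpWlziGNYnalcKXR1oElbZLpvw51sZ01jy5DRfchbJD165dWfERlXw76jqYeOcmmHmJxr3l2zAPo5BRku2NNzeiwmjFBik6RxcI9fipuiqcSpIxN2z6PGfruZiIWzi4rKsUeC6OucJTNx3N+gJg5ftMONqIKUbXSTqIOBH5B2+N/TBgAz3rKOdqOkW4tsbaV/e52AcZ11ssSSEw9ONcZm442iXbBFe1Fyk+pNy5x4MCVozNiRIRFeqMGEcItvqHWamW6W036l+ucNABYzzaFqqomFhsagRlinp6+akLasfLy6gw15RK9ZMX8869yiKk9ugu1ujGRLJyxltM1fnx+qXbVgin1lb4Zff4xfkHxk4MmiAwAzw96xzoasicuJLy1ovL2Bjr1MJQQvttyQb32XOk+F56yE1TOx"/>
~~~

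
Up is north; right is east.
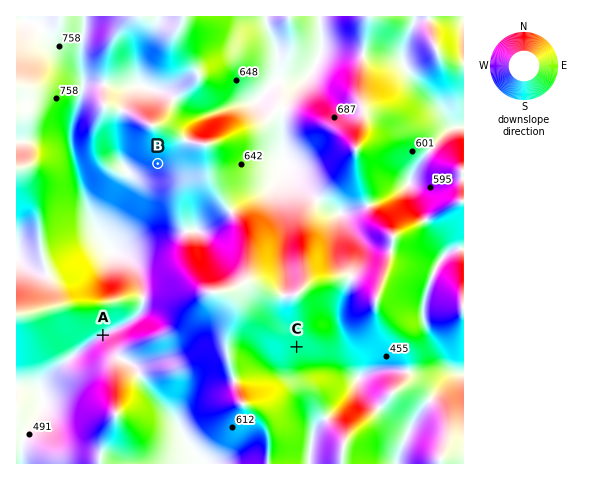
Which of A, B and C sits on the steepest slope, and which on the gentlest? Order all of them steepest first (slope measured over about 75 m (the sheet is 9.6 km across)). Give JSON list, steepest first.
["C", "B", "A"]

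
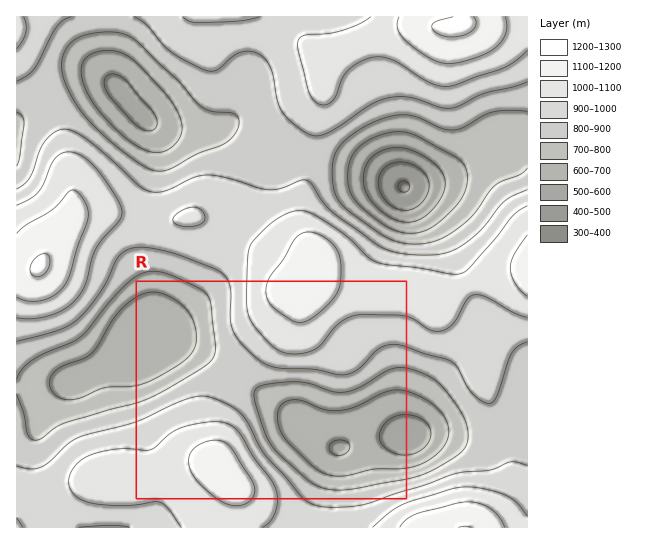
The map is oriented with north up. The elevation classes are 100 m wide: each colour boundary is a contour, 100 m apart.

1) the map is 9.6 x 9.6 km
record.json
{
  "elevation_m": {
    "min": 390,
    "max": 1210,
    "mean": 890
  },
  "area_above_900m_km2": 47.6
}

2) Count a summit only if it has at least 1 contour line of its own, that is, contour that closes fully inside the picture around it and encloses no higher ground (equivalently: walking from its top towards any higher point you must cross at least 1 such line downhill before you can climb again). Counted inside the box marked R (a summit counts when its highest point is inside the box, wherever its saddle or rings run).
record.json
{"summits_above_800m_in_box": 1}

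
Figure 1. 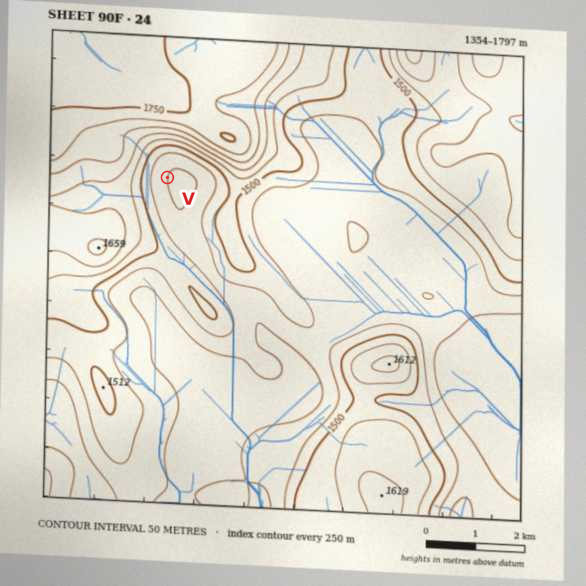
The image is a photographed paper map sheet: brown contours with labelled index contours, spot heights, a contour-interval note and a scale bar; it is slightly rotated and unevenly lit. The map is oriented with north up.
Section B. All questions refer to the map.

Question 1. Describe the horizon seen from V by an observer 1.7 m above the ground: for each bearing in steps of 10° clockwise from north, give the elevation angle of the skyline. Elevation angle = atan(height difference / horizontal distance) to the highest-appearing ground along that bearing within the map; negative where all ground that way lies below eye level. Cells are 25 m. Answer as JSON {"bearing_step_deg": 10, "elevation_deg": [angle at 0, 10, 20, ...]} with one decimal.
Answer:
{"bearing_step_deg": 10, "elevation_deg": [14.5, 14.6, 14.6, 14.7, 14.8, 14.3, 13.0, 10.7, 7.7, 5.3, 4.4, 4.5, 4.8, 4.5, 3.2, 1.4, 2.0, 2.6, 3.1, 4.4, 6.0, 7.6, 8.9, 9.7, 10.3, 10.8, 11.4, 12.2, 13.1, 13.8, 13.7, 12.9, 12.0, 12.3, 13.4, 14.1]}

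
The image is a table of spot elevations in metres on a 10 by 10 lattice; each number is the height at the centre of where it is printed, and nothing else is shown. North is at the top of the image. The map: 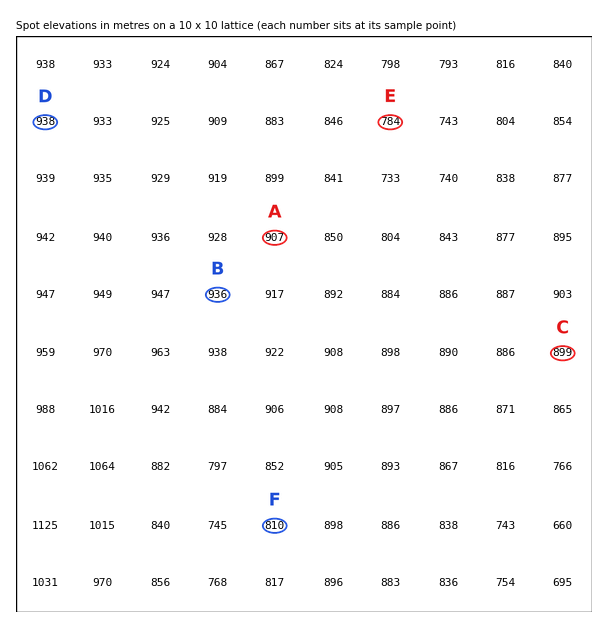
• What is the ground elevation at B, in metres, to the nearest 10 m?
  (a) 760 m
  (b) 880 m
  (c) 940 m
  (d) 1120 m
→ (c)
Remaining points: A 910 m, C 900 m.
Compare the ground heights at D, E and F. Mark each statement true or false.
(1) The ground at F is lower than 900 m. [true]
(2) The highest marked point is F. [false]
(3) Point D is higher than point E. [true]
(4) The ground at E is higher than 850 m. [false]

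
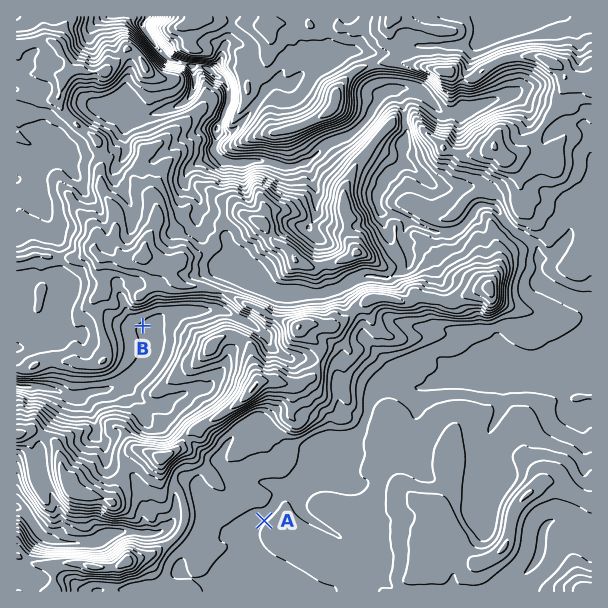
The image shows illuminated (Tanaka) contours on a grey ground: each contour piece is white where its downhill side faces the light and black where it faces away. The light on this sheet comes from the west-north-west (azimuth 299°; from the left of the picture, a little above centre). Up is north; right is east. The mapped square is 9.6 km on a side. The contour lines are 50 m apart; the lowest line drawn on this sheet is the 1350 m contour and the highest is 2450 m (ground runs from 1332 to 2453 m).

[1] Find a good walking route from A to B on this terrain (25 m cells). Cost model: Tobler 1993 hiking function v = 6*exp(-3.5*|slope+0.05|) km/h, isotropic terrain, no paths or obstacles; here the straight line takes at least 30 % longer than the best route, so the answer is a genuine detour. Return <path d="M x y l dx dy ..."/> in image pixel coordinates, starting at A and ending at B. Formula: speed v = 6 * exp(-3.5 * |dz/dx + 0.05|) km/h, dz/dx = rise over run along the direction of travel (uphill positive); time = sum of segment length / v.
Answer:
<path d="M264 521l-18-9-19 0-33-17-9-9-3-1-8 0-3 1-1 2-3 6-3 1-2 0-12-6-10-10-18-9-2-2-6-12 0-16-1-3-6-3-6-12 0-2 1-3 2-1 12-6 10 0 3-2 2-1 1-3 5-5 1-3 0-7 9-18 0-30-4-9 0-6"/>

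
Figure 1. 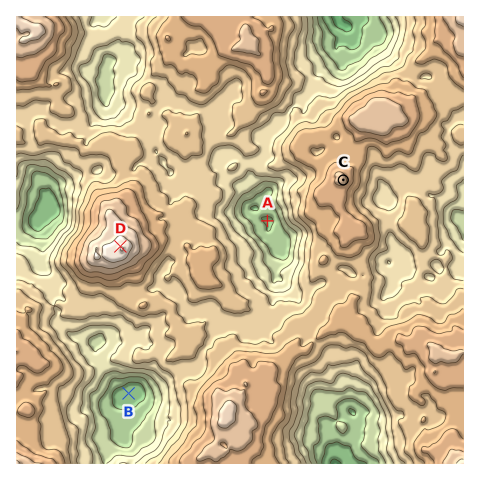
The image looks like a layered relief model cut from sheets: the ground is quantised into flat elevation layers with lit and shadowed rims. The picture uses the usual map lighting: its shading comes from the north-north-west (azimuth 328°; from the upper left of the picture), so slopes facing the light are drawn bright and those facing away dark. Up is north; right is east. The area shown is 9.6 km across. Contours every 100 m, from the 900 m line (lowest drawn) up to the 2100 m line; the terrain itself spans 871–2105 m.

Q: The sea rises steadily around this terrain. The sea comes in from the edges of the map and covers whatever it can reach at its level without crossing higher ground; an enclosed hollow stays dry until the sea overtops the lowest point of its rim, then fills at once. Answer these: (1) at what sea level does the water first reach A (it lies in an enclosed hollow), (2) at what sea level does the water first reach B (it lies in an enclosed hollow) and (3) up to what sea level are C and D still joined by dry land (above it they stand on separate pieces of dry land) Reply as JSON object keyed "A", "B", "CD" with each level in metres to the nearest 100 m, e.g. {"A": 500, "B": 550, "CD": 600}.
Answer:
{"A": 1400, "B": 1200, "CD": 1500}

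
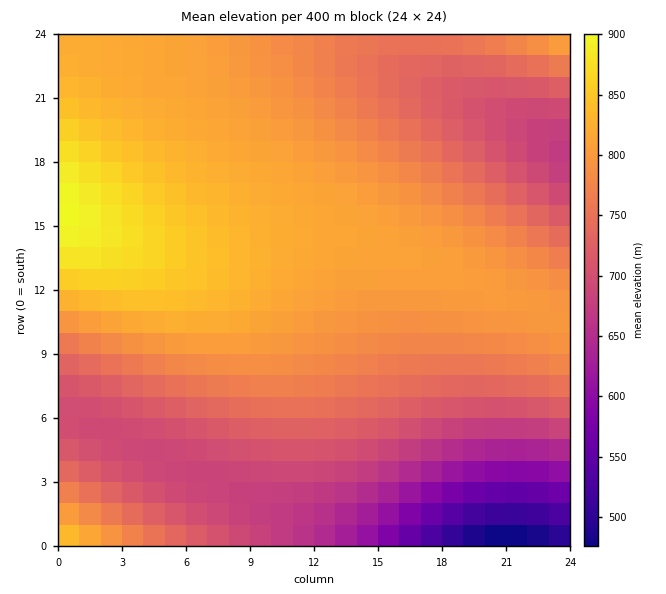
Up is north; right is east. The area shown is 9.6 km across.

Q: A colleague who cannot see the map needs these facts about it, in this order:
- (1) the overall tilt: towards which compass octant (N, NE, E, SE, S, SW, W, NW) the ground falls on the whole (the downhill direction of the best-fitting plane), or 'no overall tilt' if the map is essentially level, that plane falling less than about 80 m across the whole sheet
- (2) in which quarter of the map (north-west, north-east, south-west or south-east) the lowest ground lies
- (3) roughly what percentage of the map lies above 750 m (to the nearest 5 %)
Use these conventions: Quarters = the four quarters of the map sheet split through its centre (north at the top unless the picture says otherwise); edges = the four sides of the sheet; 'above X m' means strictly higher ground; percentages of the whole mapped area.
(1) On the whole the ground falls towards the south-east.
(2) The lowest ground is in the south-east quarter.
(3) About 60 % of the map lies above 750 m.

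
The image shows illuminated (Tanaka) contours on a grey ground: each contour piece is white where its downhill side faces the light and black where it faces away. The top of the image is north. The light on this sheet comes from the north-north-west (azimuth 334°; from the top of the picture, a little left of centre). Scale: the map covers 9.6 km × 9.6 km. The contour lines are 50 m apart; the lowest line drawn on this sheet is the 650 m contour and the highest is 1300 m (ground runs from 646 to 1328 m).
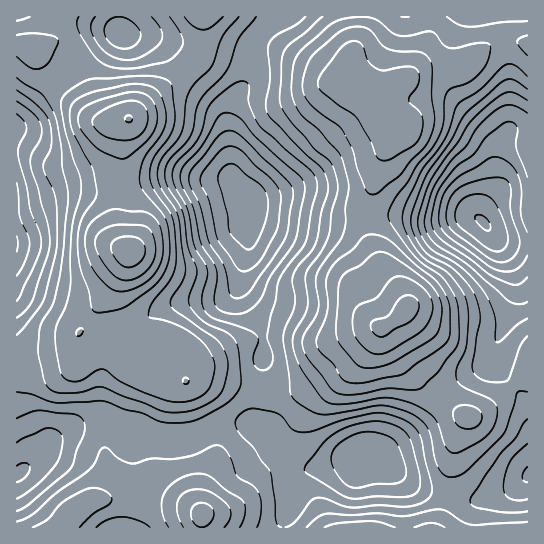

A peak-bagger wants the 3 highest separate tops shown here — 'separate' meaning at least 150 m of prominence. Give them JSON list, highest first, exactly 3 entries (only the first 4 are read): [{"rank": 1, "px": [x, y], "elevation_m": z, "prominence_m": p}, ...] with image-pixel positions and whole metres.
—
[{"rank": 1, "px": [129, 250], "elevation_m": 1328, "prominence_m": 682}, {"rank": 2, "px": [406, 310], "elevation_m": 1318, "prominence_m": 335}, {"rank": 3, "px": [202, 515], "elevation_m": 1170, "prominence_m": 200}]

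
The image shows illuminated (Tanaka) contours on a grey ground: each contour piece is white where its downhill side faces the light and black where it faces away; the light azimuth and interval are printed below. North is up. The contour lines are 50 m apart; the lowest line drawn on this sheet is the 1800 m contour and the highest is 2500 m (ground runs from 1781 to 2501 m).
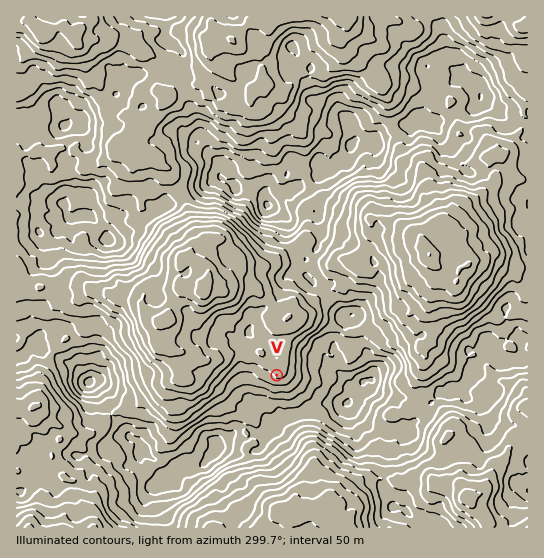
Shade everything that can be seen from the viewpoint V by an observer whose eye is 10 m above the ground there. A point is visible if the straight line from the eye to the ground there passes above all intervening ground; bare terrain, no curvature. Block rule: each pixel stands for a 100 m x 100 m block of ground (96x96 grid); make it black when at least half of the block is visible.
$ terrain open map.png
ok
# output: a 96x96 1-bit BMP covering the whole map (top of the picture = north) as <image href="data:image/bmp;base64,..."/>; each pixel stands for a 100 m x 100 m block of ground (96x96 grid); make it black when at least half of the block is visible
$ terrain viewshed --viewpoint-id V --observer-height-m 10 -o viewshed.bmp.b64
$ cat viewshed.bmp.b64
<image width="96" height="96" href="data:image/bmp;base64,Qk2+BAAAAAAAAD4AAAAoAAAAYAAAAGAAAAABAAEAAAAAAIAEAAATCwAAEwsAAAIAAAAAAAAA////AAAAAAA/+//4HzwAAAAAAAA////wPzwAAAAAAAA+Z//5/wgAAAAAAAD/5////8DggAAAIAC+7//////wwAAAMAAOP///////5AAIOAAMf//////5/8AYfAAAP//+////+wA89wAAH//3////fwN89wAAe//3///8f4//94AA///v///+f///84AB//B/////////+cAAAAAf////v///+EAAAAAGf///////AAAAAAAC87////v/AAAAAAAH8H//////AAAAAAAH4P//////gA4AAAADwD////9/gAYAAAADwD////4/gA4AAAABwAf///wf4B8AAAAB4Q//4Pwf4H8AAAAB8/+AAH7f4P8AAAAB//8AAD/fx/4AAAAAf/4AAB/x5/8AAAAAf/wAAAf4B/8AAAAAf/gAAAPoA98AAAAAf/gAAAPgAB8AAAAA//8AAAP4AAYAAAAA//fAAAH4AAAAAAAAT/fAAAD4AAAAAAAAT//AAAD4AAAAAAAAD/8AAAD4AAAAAAAAB/IAAAD4AAAAAAAEA0AAAAHwAAAAAAAAgwAAAAPwAAAAAAAEkwAAAAHkAAAAAAAP/gAAAAPkAAAAAAAP/gAAAAP2AAAAAAAPPAAAAAP+AAAAAAAHPAAAAAf8AAAAAAAHPgAAAA/8MAAAAAAGP8AAAA/8YAAAAAACP+AAAA/94AAAAAAAH+AAAA/+4AAAAAAADeAAAA//4AAAAAAACGAAAB//4AAAAAAAAAAAAP/8gAAAAAAAAAAAAO/cAAAAAAAAAEAAAI/+AAAAAAAAAAAAAAf8AAAAAAAAAAAAAAf8AAAAAAAAAAAAAA/4AAAAAAAAAAAAAA/4AAAAAAAAAAAAAA/QAAAAAAAAAAAAAB/wAAAAAAAAAAAAABfAAAAAAAAAAAAAAAcAAAAAAAAAAAAAAAYAAAAAAAAAAAAAAAAAAAAAAAAAAAAAAAAAAAAAAAAAAAAAAAAAAAAAAAAAAAAAAAAAAAAAAAAAAAAAAAAAAAAAAAAAAAAAAAAAAAAAAAAAAAAAAAAAAAAAAAAAAAAAAAAAAAAAAAAAAAAAAAAAAAAAAAAAAAAAAAAAAAAAAAAAAAAAAAAAAAAAAAAAAAAAAAAAAAAAAAAAAAAAAAAAAAAAAAAAAAAAAAAAAAAAAAAAAAAAAAAAAAAAAAAAAAAAAAAAAAAAAAAAAAAAAAAAAAAAAAAAAAAAAAAAAAAAAAAAAAAAAAAAAAAAAAAAAAAAAAAAAAAAAAAAAAAAAAAAAAAAAAAAAAAAAAAAAAAAAAAAAAAAAAAAAAAAAAAAAAAAAAAAAAAAAAAAAAAAAAAAAAAAAAAAAAAAAAAAAAAAAAAAAAAAAAAAAAAAAAAAAAAAAAAAAAAAAAAAAAAAAAAAAAAAAAAAAAAAAAAAAAAAAAAAAAAAAAAAAAAAAAAAAAAAAAAAAAAAAAAAAAAAAAAAAAAAAAAAAAAAAAAAAAAAAAAAAAAAAAAAAAAAAAAAAAAAAAAAAAAAAAAAAAAAAAAAAAAAAAAAAAAAAAAAAAA="/>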